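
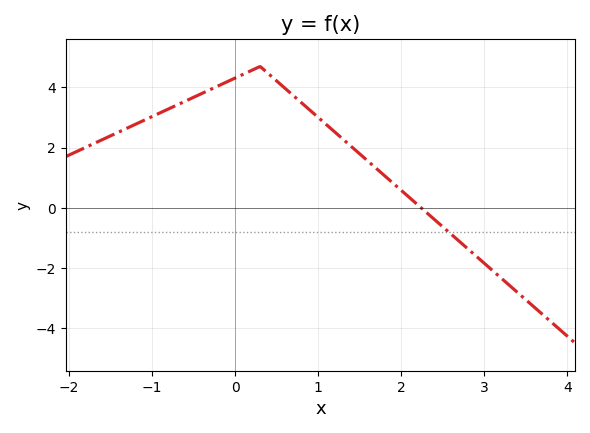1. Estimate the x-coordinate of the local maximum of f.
0.299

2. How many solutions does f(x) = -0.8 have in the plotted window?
1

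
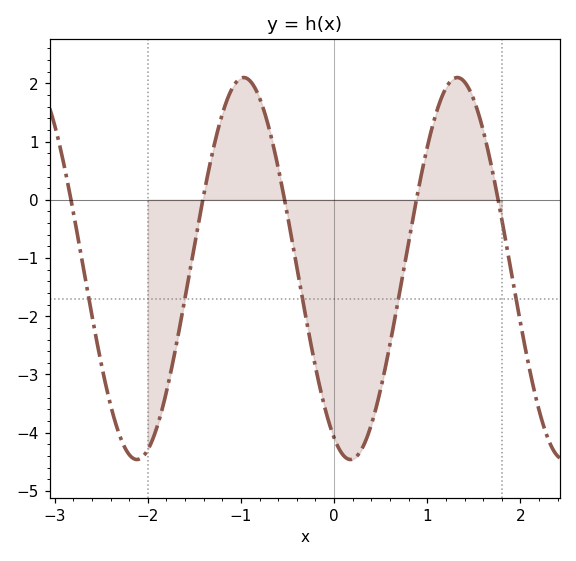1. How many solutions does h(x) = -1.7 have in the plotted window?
5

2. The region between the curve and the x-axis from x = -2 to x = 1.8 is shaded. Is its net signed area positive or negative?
negative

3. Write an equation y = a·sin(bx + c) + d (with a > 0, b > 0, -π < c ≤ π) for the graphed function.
y = 3.28sin(2.74x - 2.05) - 1.18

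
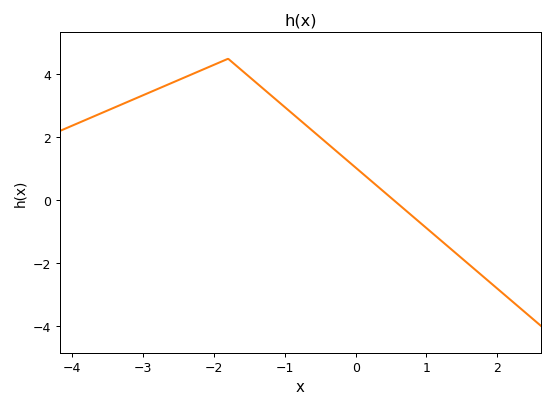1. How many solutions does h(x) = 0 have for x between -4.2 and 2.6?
1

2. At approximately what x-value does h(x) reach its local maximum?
-1.8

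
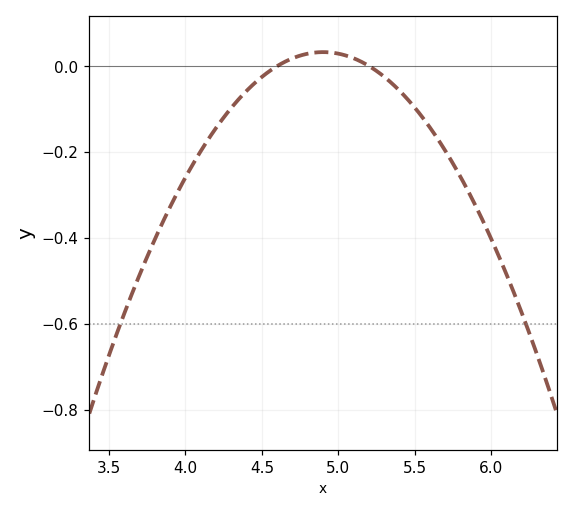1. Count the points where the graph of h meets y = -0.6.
2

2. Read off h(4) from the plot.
-0.26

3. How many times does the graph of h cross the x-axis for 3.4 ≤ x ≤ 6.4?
2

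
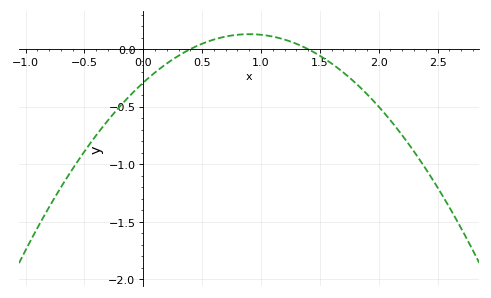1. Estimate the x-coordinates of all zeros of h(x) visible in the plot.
0.4, 1.4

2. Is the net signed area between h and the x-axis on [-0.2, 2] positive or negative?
negative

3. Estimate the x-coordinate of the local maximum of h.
0.9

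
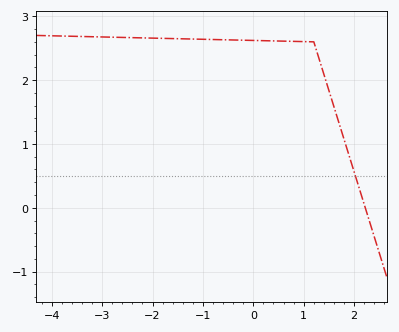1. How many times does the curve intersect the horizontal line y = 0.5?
1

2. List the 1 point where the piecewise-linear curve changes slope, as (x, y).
(1.2, 2.6)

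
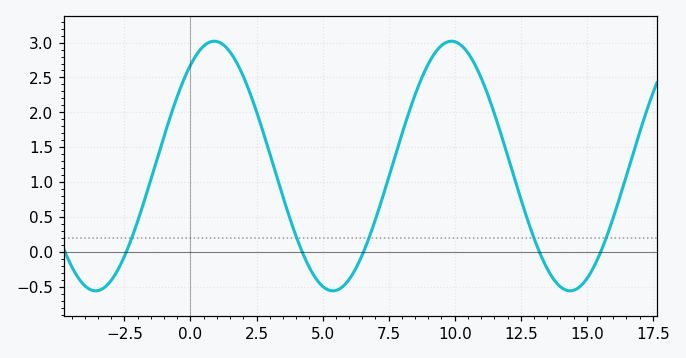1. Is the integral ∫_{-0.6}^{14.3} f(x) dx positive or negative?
positive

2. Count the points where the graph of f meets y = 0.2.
5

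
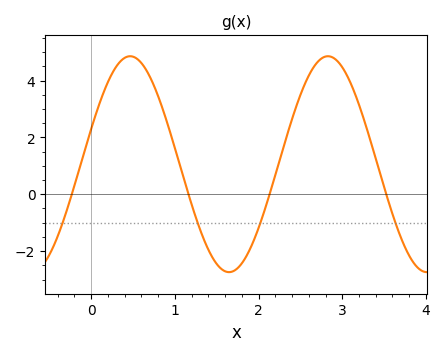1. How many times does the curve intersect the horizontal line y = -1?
4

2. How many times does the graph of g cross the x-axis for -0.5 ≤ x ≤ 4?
4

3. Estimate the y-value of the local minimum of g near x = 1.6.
-2.74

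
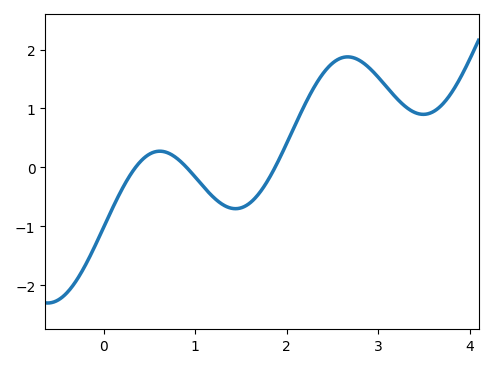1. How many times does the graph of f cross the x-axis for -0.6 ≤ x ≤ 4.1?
3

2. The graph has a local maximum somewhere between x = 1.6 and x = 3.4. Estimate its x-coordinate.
2.7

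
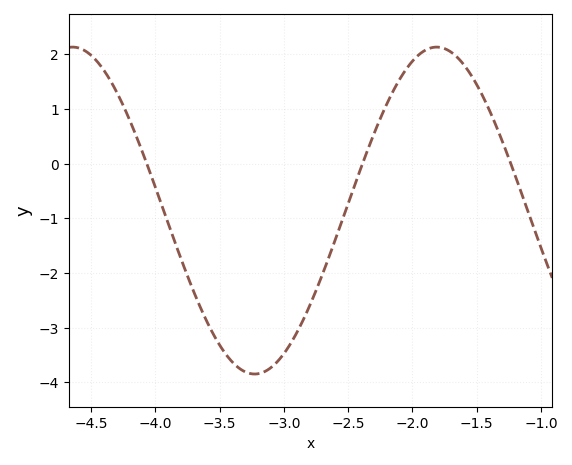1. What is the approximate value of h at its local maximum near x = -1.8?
2.1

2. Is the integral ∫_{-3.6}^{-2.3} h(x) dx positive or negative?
negative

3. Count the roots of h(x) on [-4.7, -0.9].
3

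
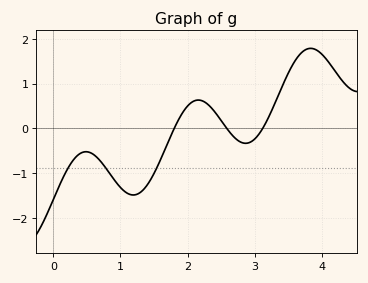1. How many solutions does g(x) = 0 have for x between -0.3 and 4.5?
3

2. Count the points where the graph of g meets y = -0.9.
3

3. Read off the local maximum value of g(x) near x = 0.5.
-0.525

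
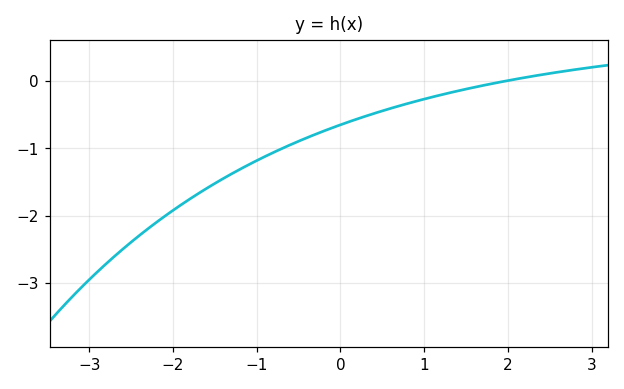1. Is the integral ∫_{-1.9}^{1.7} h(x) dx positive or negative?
negative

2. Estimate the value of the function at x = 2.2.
0.1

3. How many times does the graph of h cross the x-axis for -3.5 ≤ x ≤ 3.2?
1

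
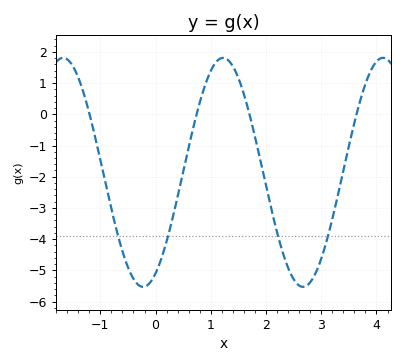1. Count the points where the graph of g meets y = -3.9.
4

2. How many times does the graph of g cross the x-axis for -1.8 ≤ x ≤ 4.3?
4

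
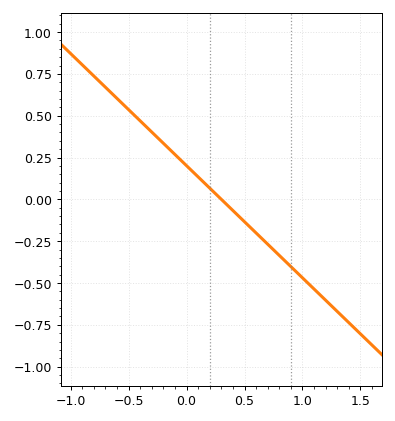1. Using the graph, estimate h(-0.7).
0.65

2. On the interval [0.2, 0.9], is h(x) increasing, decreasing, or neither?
decreasing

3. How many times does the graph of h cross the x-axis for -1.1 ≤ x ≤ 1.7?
1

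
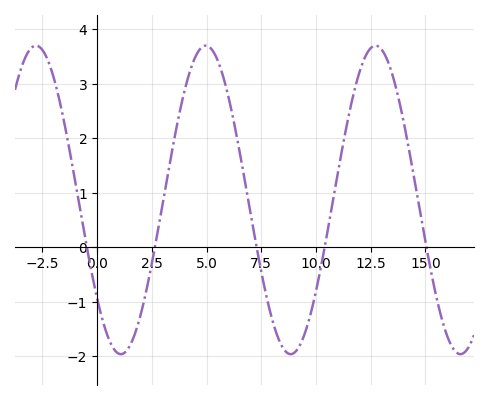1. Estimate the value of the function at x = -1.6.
2.5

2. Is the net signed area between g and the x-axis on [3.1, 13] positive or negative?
positive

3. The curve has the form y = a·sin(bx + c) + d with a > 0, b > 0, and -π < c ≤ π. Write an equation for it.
y = 2.83sin(0.81x - 2.5) + 0.87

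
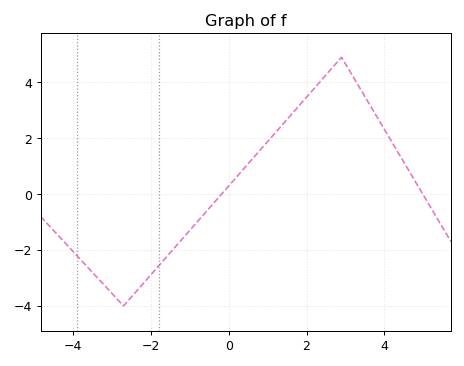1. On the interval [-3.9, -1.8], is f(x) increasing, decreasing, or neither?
neither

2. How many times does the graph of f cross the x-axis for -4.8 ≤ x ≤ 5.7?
2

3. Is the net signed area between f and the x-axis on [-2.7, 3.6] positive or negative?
positive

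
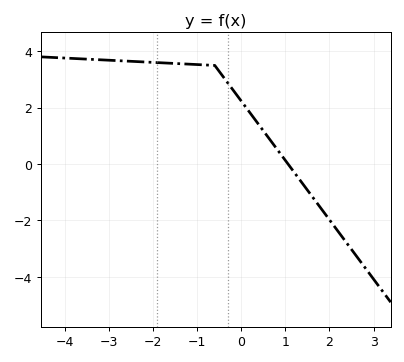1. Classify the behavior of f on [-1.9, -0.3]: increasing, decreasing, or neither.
decreasing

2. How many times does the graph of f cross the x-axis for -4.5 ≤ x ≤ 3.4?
1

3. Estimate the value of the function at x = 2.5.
-3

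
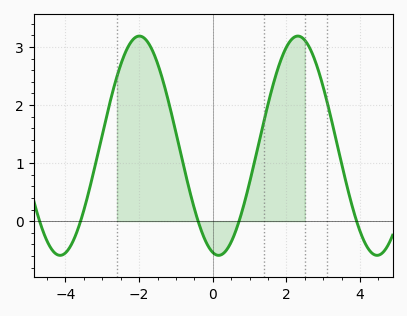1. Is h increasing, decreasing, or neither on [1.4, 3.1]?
neither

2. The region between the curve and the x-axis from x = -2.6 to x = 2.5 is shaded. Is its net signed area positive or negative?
positive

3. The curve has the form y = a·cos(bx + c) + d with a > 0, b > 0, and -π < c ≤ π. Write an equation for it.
y = 1.89cos(1.46x + 2.91) + 1.3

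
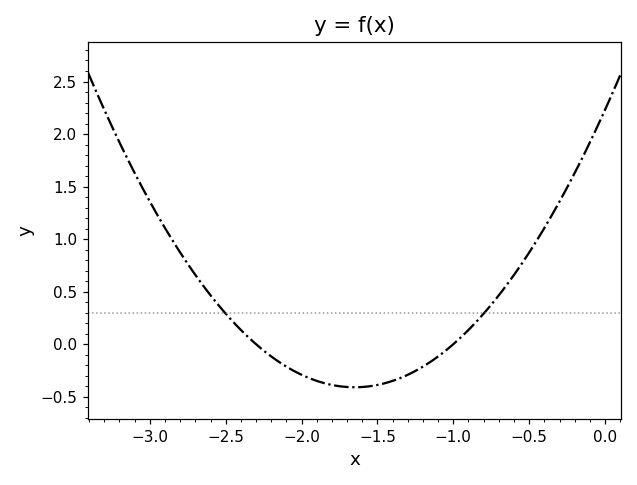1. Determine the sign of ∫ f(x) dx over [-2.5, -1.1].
negative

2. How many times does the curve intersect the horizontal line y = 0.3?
2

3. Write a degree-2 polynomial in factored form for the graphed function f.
y = 0.97(x + 2.3)(x + 1)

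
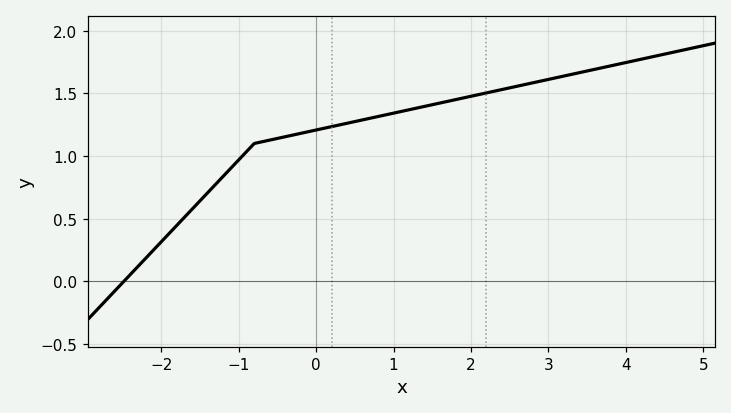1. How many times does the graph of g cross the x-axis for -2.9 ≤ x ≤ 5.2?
1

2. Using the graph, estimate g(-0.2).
1.2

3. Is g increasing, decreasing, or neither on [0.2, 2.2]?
increasing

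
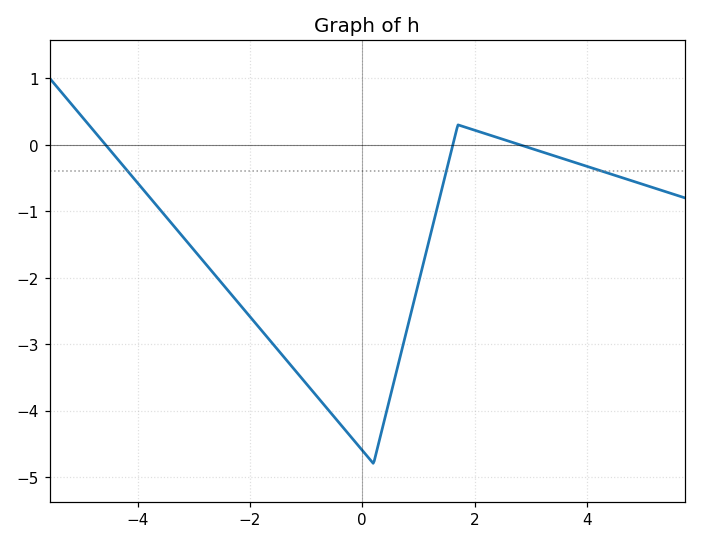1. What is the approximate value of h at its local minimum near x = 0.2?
-4.8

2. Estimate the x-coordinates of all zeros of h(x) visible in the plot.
-4.57, 1.61, 2.8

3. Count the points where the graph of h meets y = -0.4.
3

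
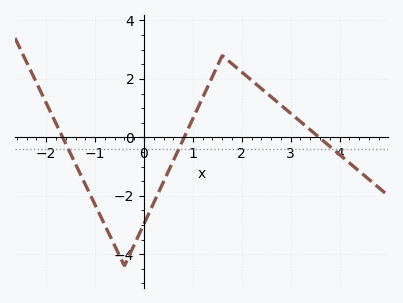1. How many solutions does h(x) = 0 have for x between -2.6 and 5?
3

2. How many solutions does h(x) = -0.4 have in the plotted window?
3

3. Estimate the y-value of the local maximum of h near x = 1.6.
2.8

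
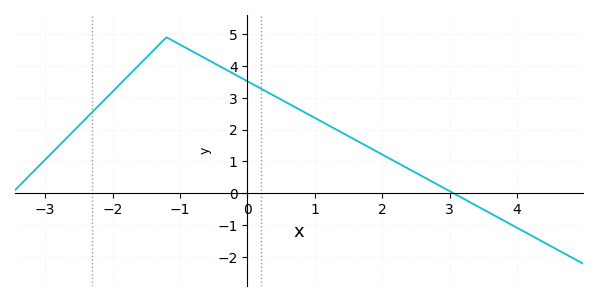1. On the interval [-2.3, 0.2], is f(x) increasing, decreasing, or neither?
neither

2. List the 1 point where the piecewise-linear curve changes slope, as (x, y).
(-1.2, 4.9)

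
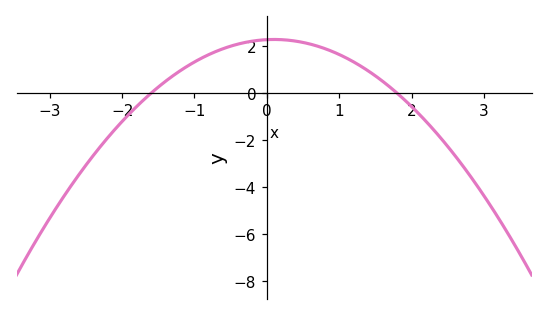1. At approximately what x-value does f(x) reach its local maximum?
0.1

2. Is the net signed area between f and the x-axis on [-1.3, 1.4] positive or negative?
positive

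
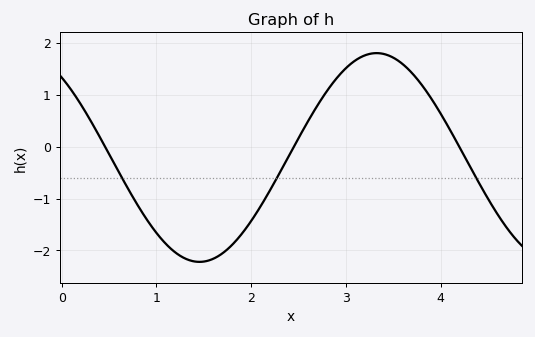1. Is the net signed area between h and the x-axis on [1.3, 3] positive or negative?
negative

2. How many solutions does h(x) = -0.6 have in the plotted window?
3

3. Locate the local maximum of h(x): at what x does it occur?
3.3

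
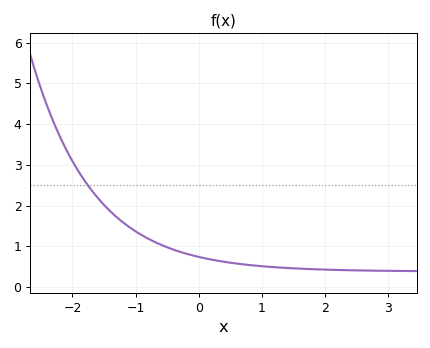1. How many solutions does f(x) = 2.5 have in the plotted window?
1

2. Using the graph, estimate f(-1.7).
2.38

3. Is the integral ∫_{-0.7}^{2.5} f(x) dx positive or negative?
positive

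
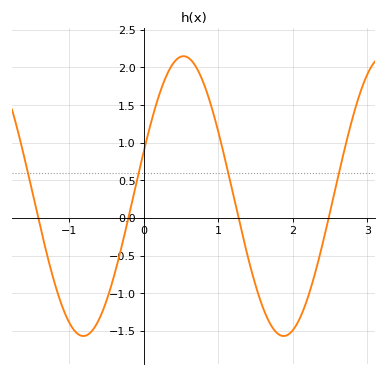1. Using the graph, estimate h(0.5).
2.14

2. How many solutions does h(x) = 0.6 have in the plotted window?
4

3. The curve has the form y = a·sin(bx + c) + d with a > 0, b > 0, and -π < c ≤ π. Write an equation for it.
y = 1.86sin(2.34x + 0.32) + 0.29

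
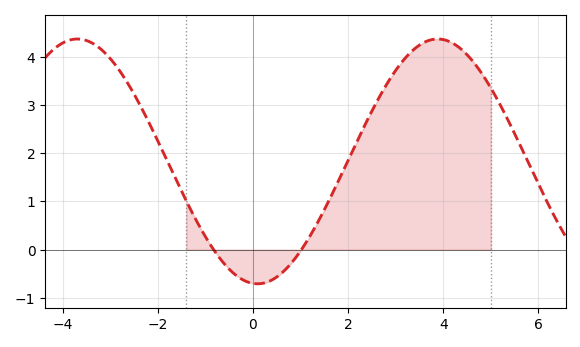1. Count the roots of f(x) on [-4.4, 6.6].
2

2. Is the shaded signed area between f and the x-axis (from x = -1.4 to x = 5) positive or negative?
positive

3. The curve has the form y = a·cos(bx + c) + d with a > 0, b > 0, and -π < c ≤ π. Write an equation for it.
y = 2.54cos(0.83x + 3.1) + 1.83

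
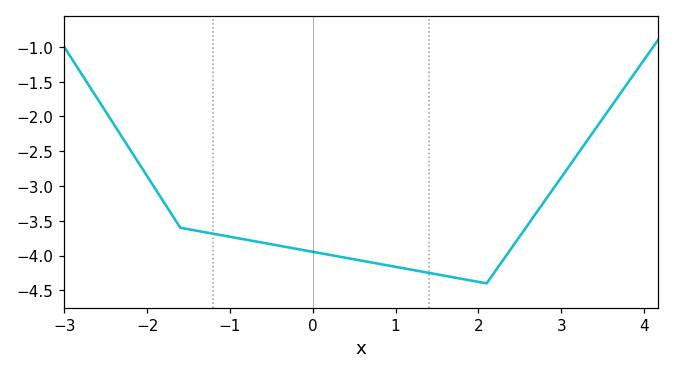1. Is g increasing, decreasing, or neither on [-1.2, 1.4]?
decreasing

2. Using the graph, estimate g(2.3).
-4.06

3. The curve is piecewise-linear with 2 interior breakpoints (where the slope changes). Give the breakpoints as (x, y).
(-1.6, -3.6); (2.1, -4.4)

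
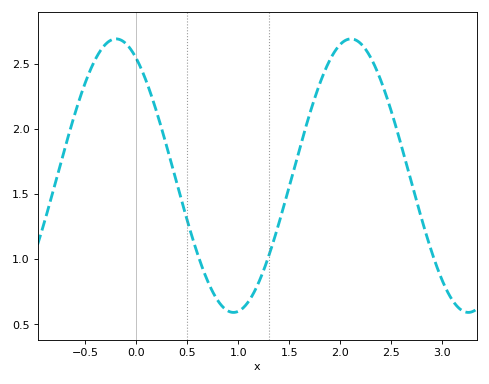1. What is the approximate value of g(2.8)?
1.3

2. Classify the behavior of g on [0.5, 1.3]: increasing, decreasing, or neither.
neither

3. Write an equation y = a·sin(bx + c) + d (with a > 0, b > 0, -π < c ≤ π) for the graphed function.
y = 1.05sin(2.7x + 2.1) + 1.64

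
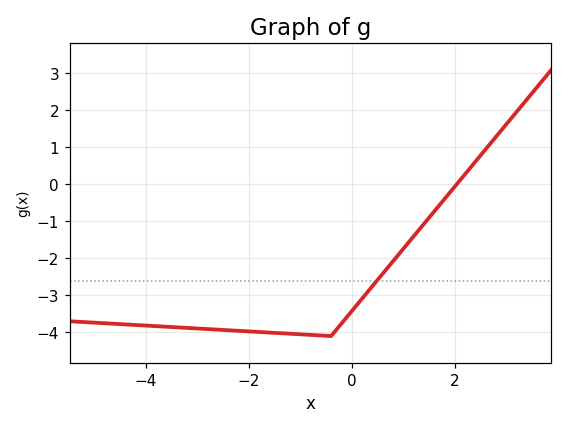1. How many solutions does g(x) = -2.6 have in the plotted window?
1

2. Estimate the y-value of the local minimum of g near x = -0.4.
-4.1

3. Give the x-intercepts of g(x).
2.04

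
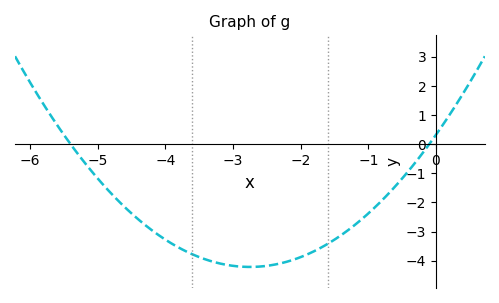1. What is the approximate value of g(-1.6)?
-3.42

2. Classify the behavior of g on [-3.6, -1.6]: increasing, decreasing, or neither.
neither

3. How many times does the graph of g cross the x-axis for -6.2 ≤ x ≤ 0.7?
2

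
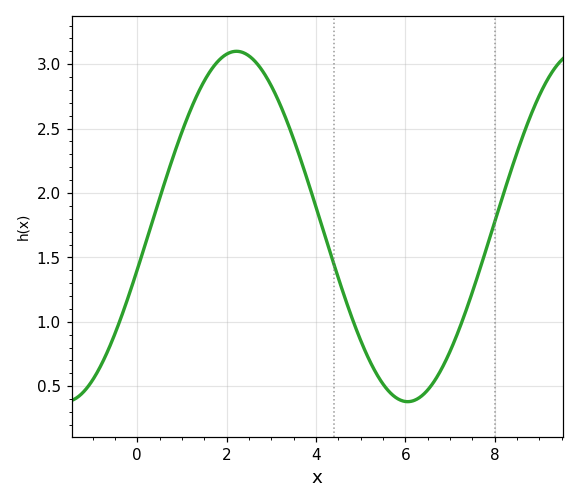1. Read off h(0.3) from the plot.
1.75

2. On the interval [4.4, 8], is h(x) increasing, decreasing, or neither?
neither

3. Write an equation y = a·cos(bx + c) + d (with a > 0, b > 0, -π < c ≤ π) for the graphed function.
y = 1.36cos(0.82x - 1.8) + 1.74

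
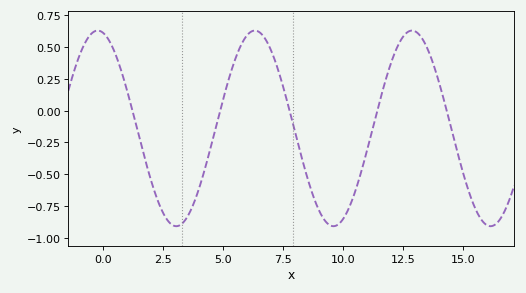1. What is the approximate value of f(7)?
0.46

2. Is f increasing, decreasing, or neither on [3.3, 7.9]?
neither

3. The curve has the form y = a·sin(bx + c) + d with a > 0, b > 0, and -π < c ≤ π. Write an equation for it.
y = 0.77sin(0.96x + 1.8) - 0.14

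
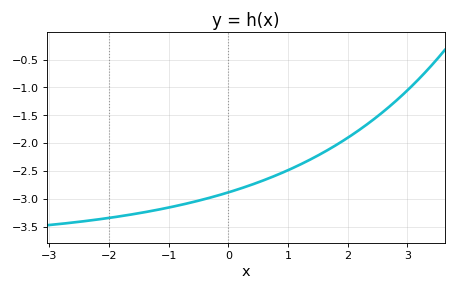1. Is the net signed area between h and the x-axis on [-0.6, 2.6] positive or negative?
negative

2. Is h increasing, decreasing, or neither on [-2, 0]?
increasing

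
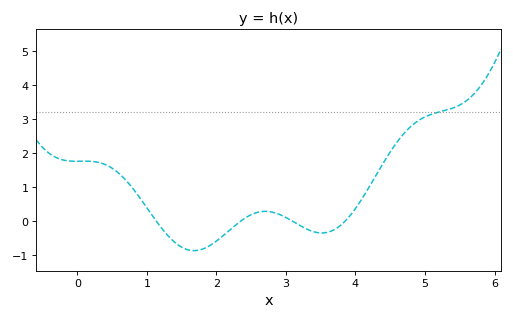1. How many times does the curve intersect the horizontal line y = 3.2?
1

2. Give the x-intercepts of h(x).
1.1, 2.3, 3.1, 3.9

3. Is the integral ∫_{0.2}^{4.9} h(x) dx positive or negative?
positive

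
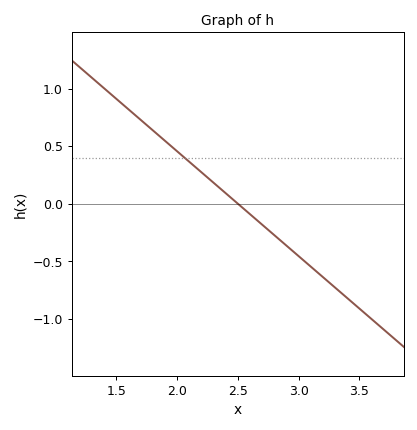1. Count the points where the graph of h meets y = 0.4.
1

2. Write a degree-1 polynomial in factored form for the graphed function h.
y = -0.91(x - 2.5)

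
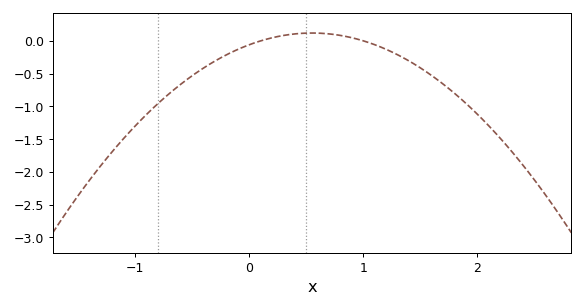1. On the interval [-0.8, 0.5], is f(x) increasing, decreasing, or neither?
increasing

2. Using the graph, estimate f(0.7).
0.1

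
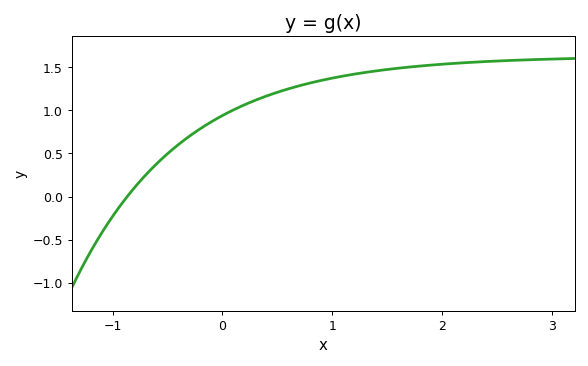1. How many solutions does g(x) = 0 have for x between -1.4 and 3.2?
1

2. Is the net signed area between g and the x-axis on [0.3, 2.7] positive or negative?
positive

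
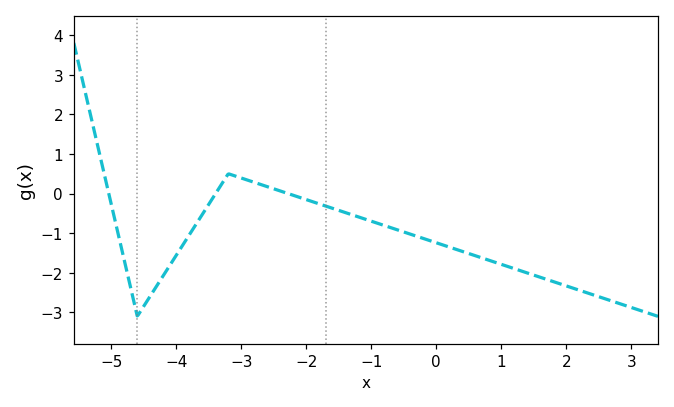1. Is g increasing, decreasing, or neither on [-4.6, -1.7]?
neither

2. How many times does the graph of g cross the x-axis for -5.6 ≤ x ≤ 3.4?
3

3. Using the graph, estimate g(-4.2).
-2.1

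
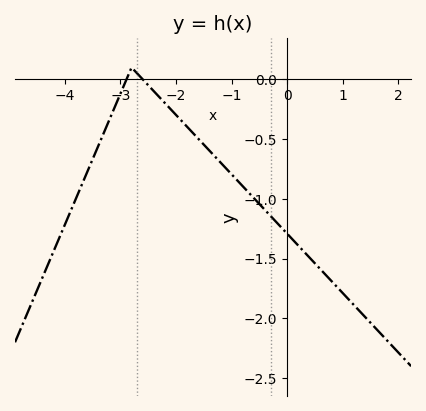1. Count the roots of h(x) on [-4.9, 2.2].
2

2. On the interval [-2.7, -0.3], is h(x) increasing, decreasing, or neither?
decreasing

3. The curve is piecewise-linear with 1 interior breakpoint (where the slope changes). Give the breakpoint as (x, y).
(-2.8, 0.1)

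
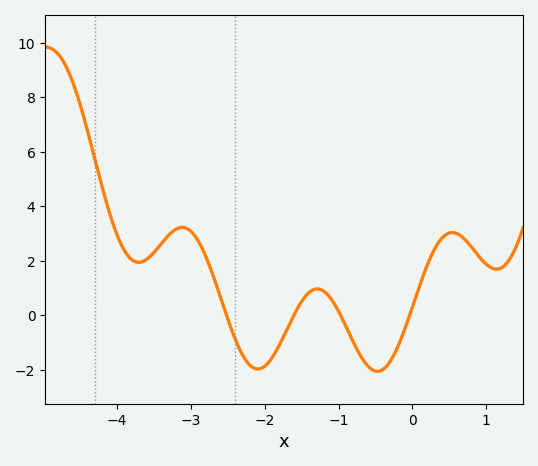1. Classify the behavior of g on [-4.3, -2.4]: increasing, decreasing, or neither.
neither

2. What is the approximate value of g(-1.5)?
0.515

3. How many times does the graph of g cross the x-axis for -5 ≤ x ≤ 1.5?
4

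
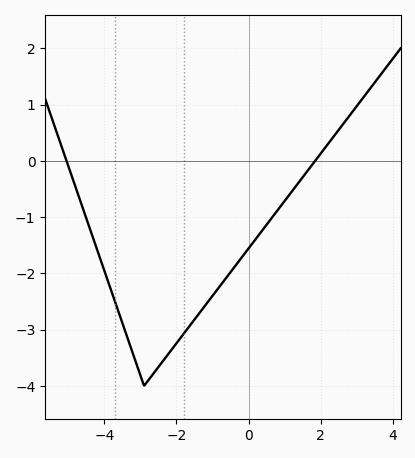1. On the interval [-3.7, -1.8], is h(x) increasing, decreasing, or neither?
neither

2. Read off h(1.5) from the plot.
-0.3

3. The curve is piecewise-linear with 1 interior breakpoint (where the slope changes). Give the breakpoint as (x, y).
(-2.9, -4)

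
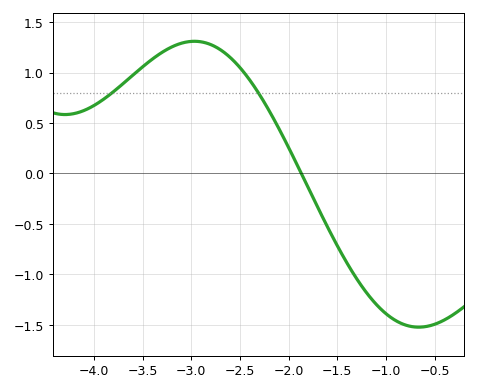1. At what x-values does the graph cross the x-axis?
-1.87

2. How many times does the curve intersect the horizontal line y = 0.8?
2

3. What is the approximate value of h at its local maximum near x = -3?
1.31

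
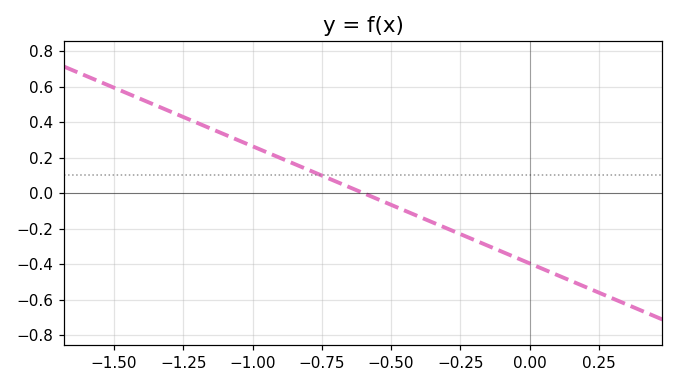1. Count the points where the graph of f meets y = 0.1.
1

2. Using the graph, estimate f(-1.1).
0.33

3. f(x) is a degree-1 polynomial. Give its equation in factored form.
y = -0.66(x + 0.6)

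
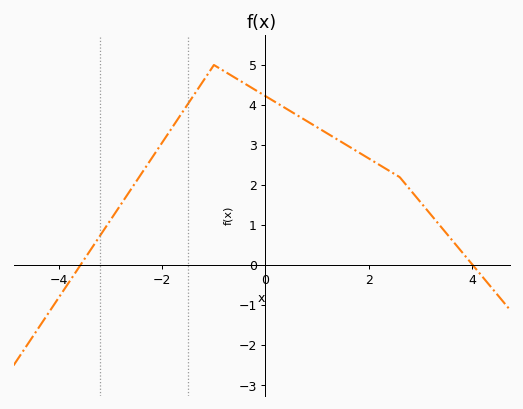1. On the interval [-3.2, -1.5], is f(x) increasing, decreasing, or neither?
increasing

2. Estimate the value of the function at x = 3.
1.6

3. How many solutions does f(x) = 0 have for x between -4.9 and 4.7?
2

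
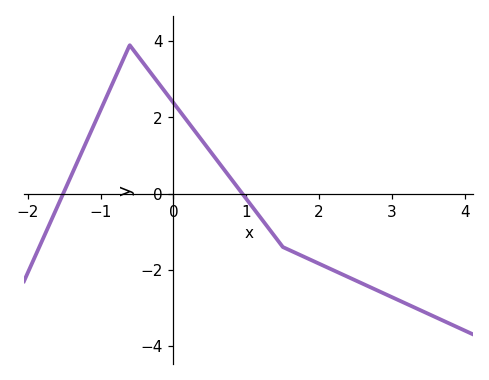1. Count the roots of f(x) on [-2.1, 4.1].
2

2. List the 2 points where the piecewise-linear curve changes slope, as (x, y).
(-0.6, 3.9); (1.5, -1.4)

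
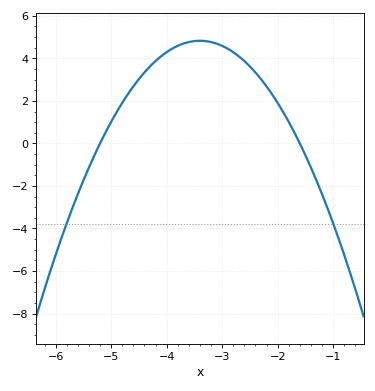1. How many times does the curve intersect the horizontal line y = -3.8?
2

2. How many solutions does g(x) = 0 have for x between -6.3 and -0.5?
2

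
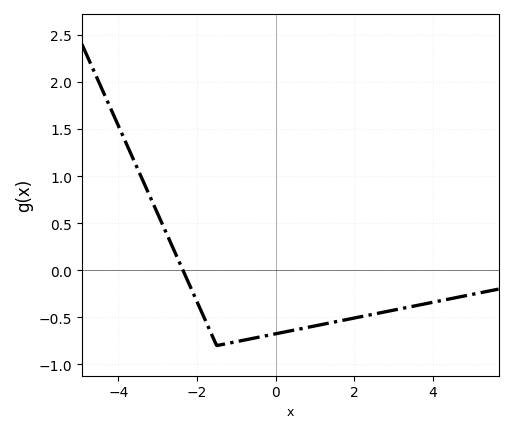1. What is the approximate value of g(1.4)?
-0.55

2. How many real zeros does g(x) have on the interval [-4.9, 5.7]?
1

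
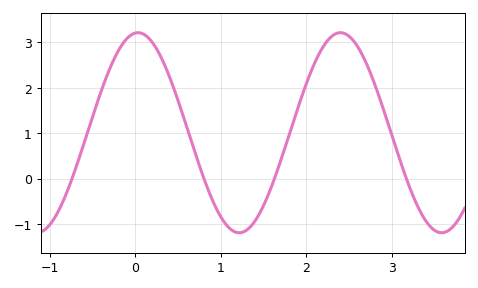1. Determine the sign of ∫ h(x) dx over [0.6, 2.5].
positive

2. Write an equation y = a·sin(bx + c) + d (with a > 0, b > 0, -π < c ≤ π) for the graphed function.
y = 2.2sin(2.6x + 1.5) + 1.01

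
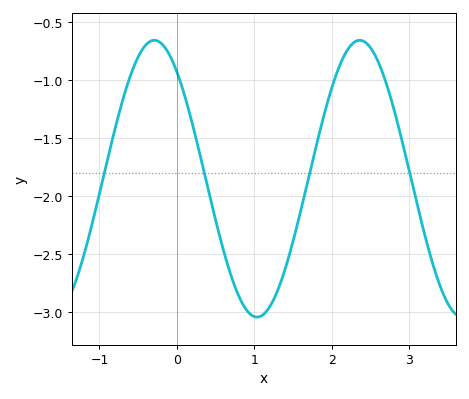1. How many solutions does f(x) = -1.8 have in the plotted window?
4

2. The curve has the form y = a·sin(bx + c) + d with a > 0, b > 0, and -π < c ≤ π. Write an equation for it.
y = 1.19sin(2.37x + 2.26) - 1.85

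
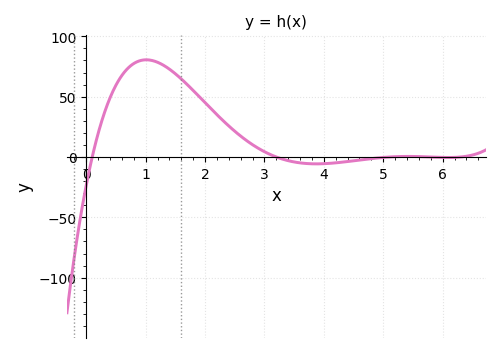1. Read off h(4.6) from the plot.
-5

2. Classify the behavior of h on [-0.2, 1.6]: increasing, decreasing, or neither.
neither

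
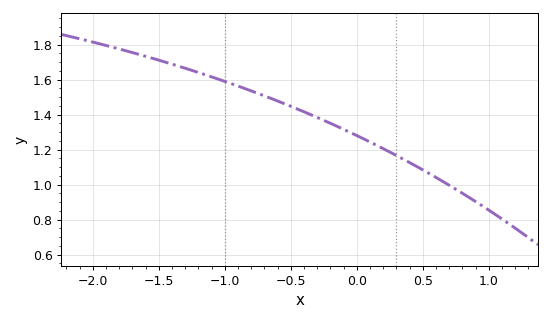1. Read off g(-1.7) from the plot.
1.75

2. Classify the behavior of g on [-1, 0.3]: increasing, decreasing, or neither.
decreasing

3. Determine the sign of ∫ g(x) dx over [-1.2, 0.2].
positive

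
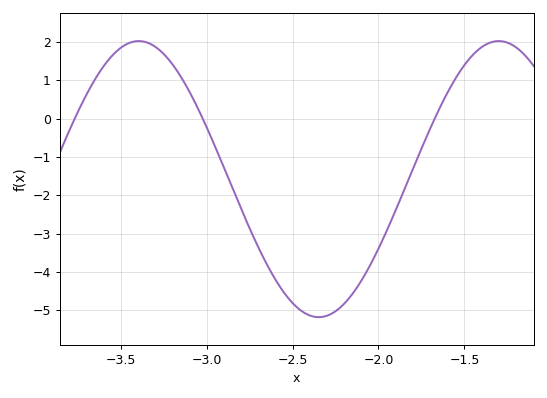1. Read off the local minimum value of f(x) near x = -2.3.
-5.2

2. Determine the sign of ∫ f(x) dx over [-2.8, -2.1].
negative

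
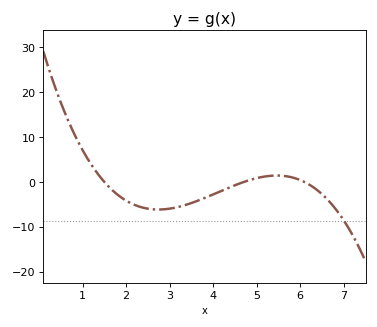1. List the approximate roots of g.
1.5, 4.7, 6.1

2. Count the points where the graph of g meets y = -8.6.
1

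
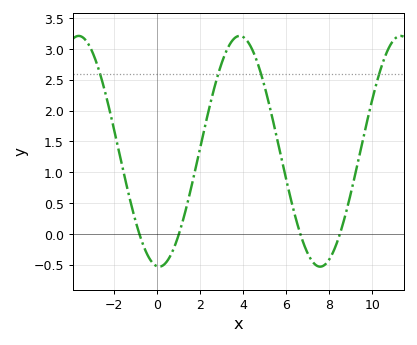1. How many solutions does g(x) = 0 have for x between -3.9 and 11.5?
4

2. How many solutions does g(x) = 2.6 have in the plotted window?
4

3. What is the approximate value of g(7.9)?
-0.45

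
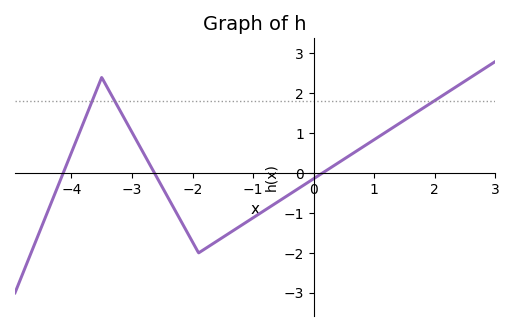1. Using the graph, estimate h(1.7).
1.5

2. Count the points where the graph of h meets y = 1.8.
3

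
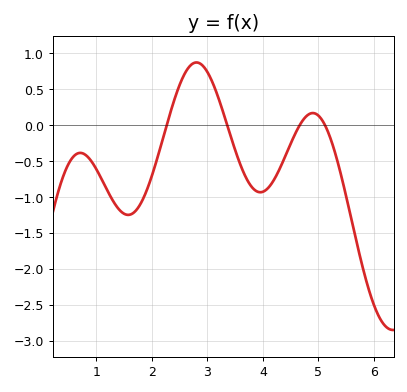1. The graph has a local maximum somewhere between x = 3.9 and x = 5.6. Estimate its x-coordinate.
4.9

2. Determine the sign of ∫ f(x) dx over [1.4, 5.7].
negative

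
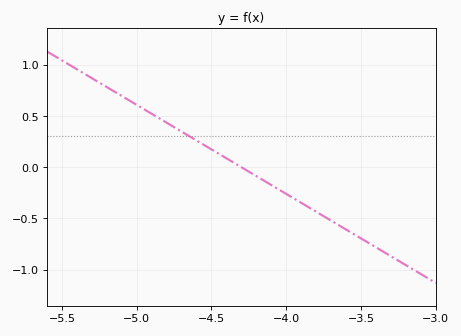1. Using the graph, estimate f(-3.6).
-0.609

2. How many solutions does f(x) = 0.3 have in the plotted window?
1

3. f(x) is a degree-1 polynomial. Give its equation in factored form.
y = -0.87(x + 4.3)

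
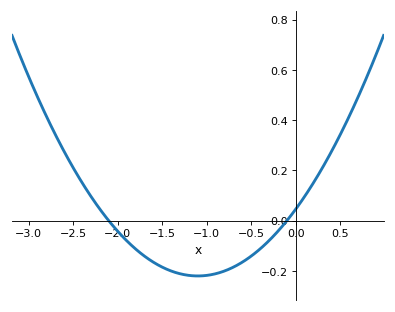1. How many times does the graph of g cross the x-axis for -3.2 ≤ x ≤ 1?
2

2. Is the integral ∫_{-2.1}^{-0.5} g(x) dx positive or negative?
negative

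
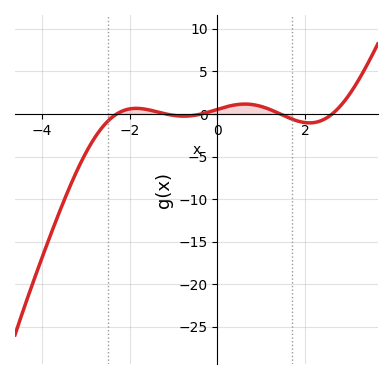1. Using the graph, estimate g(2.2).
-1.02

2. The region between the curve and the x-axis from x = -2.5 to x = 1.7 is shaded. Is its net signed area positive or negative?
positive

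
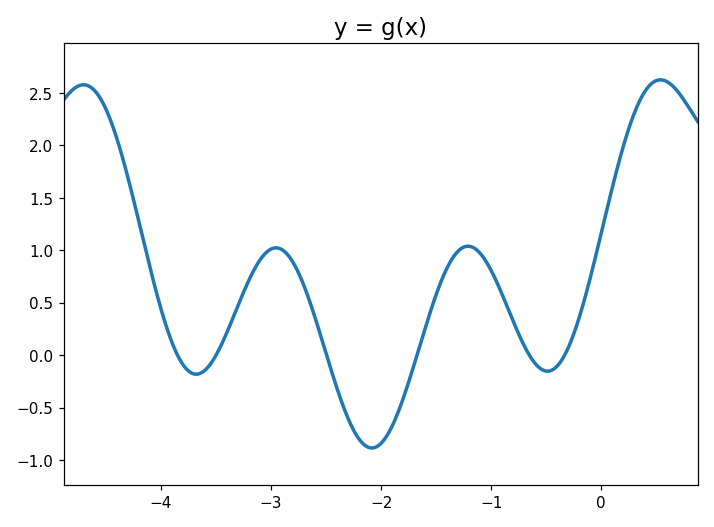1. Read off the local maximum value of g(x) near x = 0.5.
2.65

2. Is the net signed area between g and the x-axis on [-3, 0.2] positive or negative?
positive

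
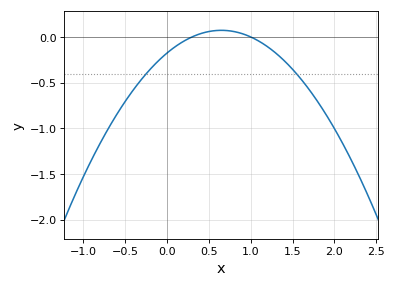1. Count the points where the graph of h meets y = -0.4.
2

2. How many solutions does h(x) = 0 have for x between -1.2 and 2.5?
2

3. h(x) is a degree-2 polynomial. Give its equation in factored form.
y = -0.59(x - 0.3)(x - 1)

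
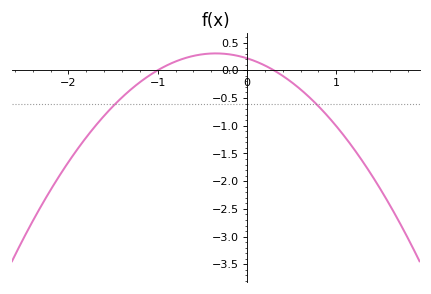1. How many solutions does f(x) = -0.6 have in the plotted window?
2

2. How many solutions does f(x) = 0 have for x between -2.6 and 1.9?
2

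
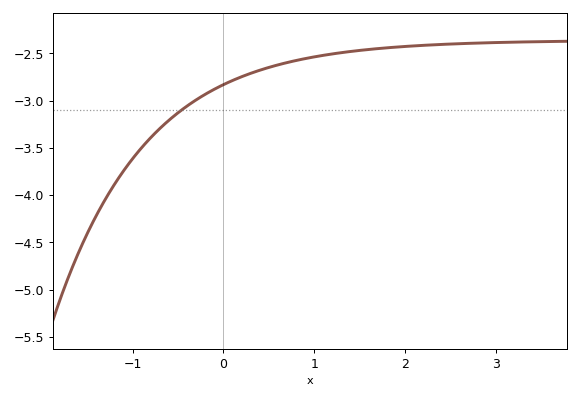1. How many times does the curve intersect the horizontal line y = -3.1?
1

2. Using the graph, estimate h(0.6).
-2.6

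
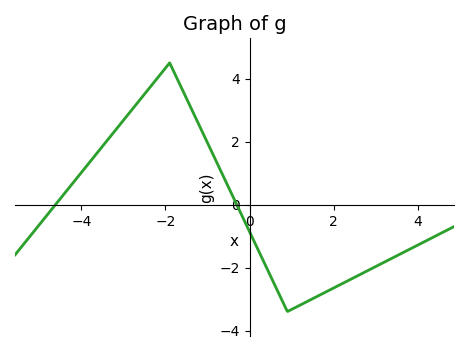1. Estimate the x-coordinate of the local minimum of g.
1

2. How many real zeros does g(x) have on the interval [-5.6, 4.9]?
2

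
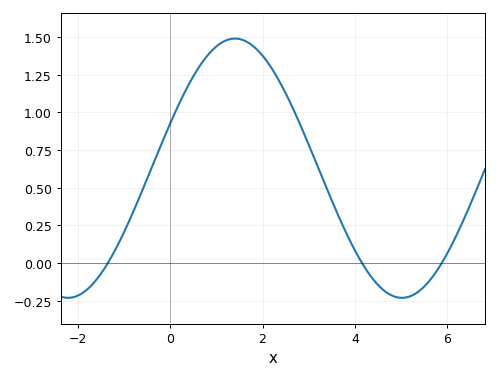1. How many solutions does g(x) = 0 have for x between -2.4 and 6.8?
3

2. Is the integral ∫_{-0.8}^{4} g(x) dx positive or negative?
positive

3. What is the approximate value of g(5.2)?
-0.22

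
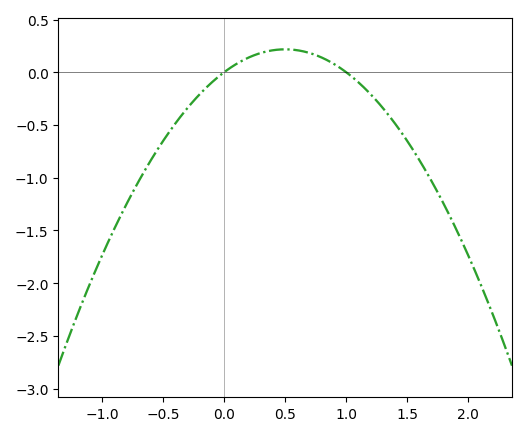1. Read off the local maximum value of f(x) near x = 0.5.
0.217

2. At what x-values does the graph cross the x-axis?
0, 1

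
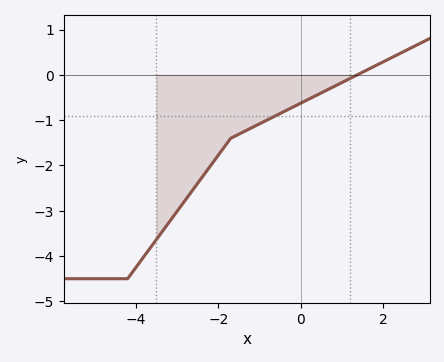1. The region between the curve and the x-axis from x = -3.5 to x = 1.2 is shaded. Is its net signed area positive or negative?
negative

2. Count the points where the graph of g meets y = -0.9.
1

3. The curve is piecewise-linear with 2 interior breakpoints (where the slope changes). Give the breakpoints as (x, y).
(-4.2, -4.5); (-1.7, -1.4)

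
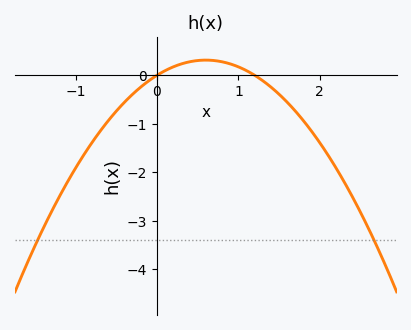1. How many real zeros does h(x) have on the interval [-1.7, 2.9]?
2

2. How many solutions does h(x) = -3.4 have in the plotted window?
2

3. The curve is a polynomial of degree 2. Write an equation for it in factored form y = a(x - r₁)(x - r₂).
y = -0.87(x - 0)(x - 1.2)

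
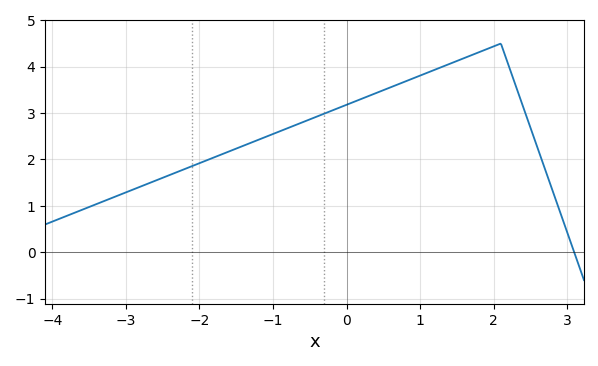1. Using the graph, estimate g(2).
4.4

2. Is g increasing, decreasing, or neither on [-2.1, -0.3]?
increasing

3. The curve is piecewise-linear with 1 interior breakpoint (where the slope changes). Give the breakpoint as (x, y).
(2.1, 4.5)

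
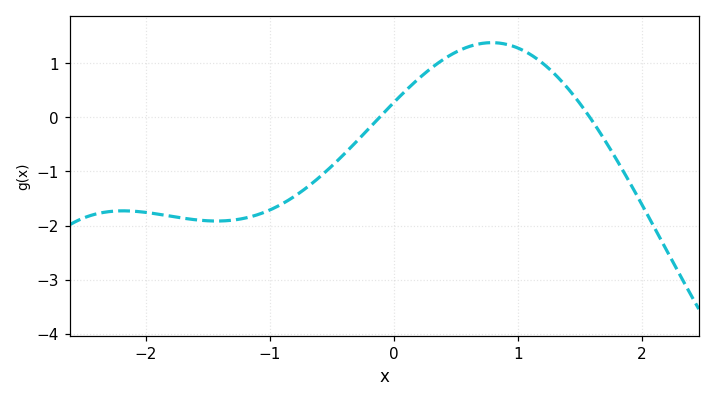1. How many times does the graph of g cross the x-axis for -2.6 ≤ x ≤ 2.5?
2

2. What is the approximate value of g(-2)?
-1.8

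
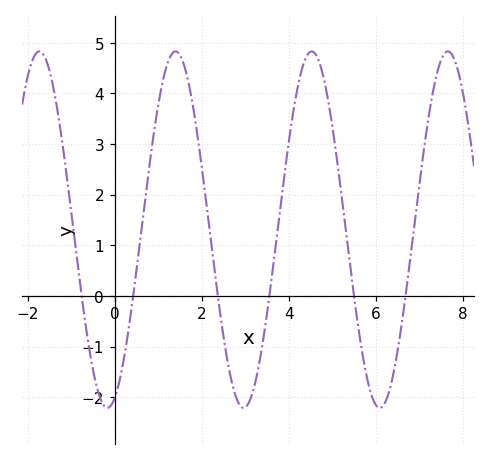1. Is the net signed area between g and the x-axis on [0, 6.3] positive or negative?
positive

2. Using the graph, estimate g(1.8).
3.72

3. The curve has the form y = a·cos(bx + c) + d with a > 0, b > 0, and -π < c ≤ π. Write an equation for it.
y = 3.52cos(2.01x - 2.8) + 1.31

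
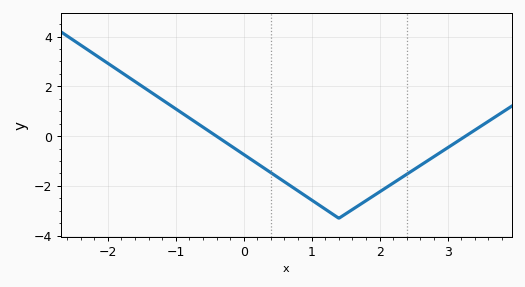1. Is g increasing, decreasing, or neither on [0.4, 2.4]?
neither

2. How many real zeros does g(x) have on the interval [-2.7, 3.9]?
2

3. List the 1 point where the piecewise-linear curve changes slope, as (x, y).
(1.4, -3.3)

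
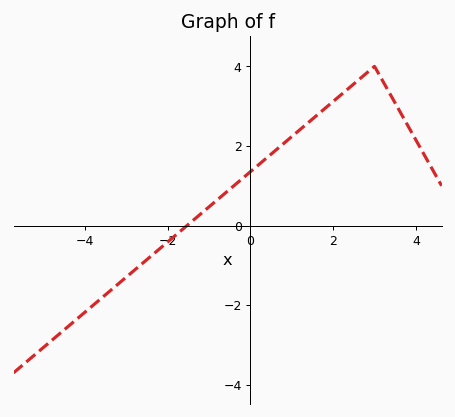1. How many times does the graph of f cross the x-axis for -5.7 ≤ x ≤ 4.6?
1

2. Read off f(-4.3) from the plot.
-2.4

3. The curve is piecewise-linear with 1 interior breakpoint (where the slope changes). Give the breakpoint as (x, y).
(3, 4)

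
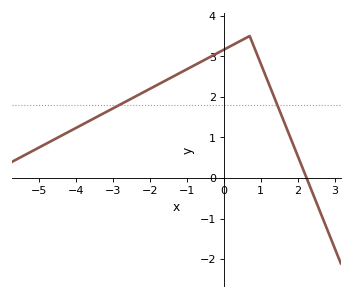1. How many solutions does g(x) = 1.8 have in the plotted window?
2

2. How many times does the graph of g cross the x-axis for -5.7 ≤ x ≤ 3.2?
1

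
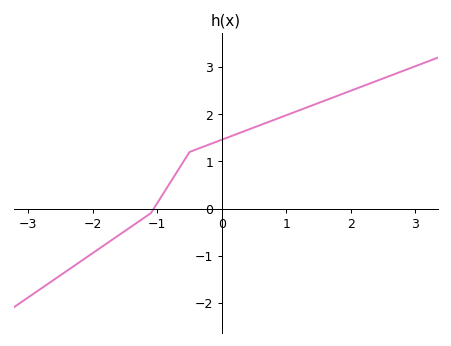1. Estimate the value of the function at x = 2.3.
2.66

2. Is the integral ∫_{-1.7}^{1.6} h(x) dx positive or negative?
positive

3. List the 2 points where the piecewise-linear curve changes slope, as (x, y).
(-1.1, -0.1); (-0.5, 1.2)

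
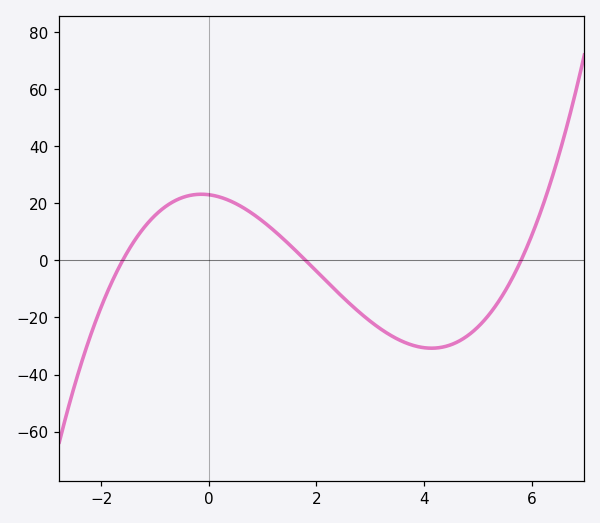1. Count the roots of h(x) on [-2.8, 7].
3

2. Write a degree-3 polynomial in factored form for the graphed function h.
y = 1.38(x + 1.6)(x - 1.8)(x - 5.8)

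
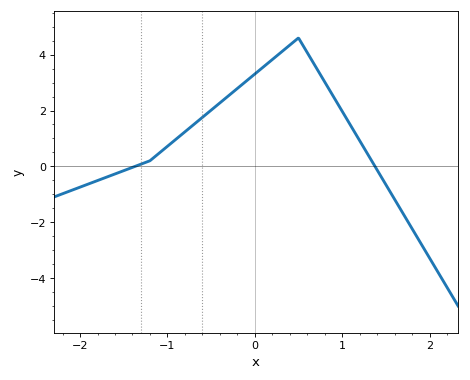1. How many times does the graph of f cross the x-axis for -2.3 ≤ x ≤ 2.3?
2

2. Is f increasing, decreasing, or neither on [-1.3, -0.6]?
increasing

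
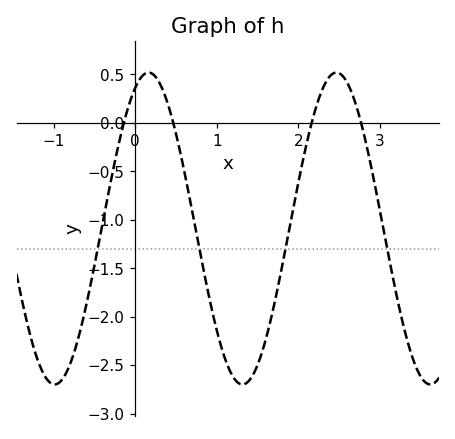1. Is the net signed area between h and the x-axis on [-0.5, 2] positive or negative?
negative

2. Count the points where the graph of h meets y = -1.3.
4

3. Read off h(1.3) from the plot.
-2.7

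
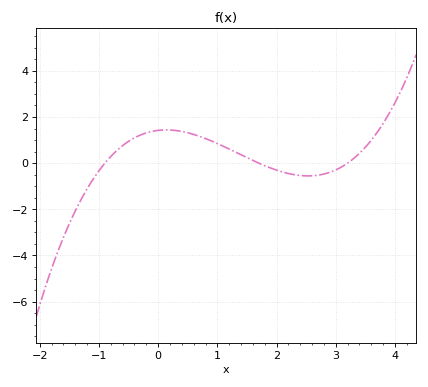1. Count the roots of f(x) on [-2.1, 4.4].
3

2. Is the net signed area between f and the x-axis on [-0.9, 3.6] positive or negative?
positive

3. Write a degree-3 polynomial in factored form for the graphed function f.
y = 0.29(x + 0.9)(x - 1.7)(x - 3.2)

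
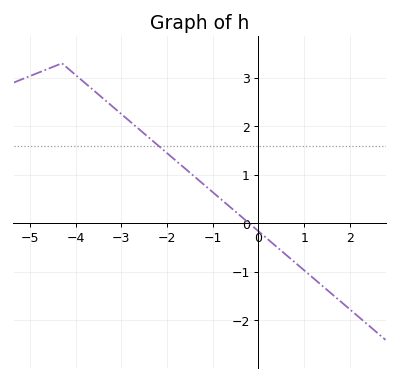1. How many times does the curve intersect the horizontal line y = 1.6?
1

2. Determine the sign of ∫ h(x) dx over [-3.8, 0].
positive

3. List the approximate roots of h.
-0.202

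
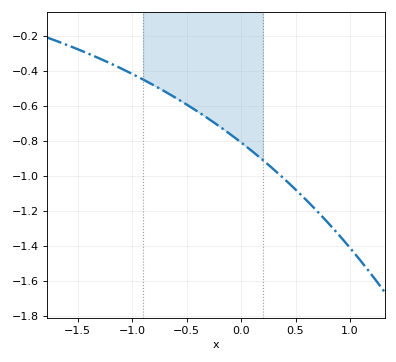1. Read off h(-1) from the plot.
-0.42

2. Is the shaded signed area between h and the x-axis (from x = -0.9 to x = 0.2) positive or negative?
negative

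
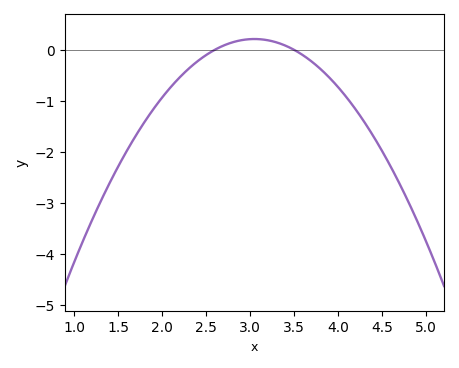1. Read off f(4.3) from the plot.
-1.41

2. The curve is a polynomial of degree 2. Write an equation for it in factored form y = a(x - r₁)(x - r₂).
y = -1.04(x - 2.6)(x - 3.5)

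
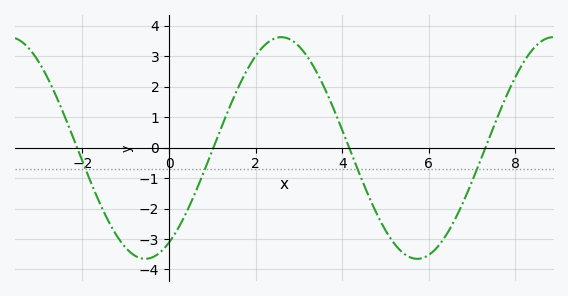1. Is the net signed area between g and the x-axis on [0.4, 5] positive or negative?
positive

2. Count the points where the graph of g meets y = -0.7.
4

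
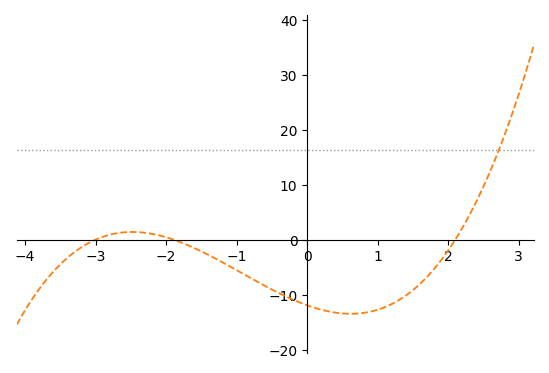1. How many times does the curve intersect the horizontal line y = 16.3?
1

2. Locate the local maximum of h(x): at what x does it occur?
-2.48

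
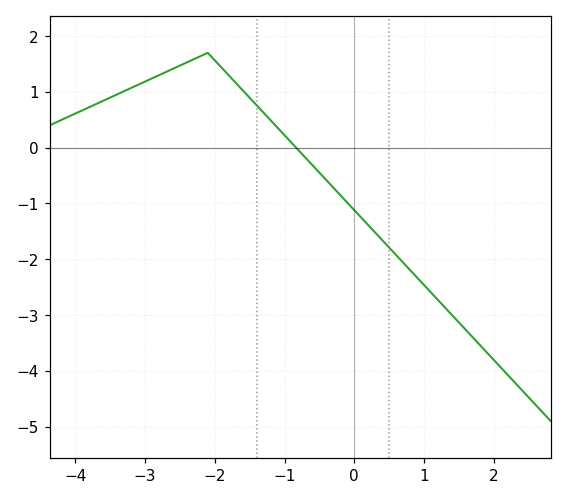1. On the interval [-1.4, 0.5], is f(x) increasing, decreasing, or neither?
decreasing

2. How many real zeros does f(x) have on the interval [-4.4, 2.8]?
1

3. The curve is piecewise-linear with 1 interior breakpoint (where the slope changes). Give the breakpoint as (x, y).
(-2.1, 1.7)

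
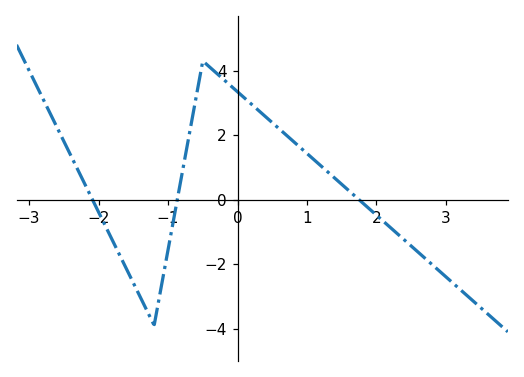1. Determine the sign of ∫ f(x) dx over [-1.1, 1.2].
positive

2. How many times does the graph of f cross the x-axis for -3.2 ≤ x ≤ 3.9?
3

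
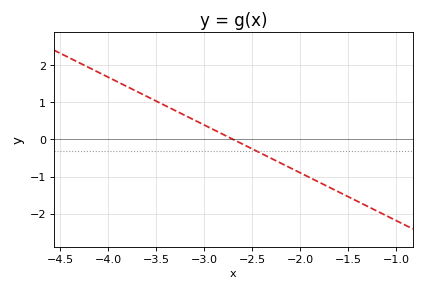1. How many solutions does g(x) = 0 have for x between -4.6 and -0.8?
1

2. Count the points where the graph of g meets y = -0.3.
1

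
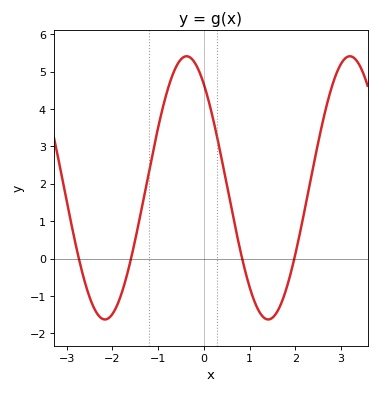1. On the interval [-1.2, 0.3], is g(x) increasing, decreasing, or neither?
neither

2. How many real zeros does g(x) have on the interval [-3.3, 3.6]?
4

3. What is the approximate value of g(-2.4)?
-1.3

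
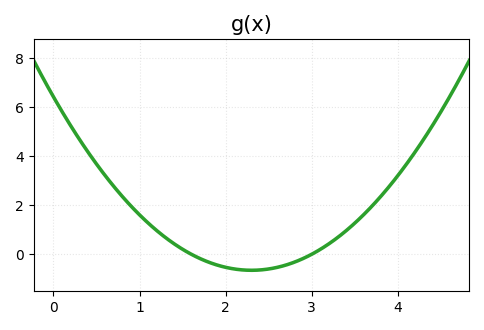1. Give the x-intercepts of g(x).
1.6, 3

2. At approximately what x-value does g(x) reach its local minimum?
2.3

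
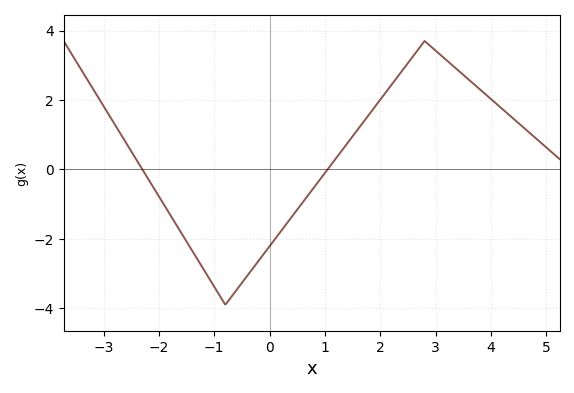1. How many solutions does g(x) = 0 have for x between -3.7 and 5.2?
2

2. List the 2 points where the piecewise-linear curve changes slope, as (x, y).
(-0.8, -3.9); (2.8, 3.7)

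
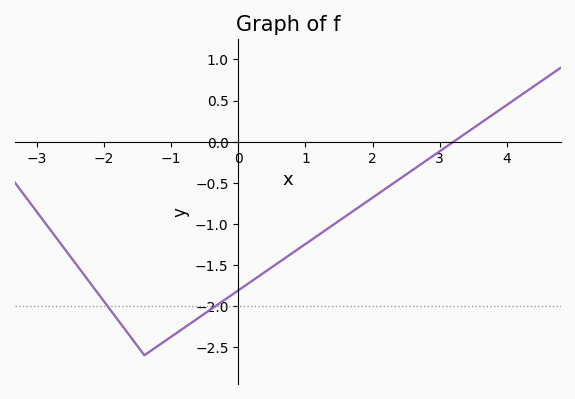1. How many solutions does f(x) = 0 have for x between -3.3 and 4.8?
1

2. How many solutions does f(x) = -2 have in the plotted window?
2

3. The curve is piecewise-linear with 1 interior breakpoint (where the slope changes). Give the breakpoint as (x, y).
(-1.4, -2.6)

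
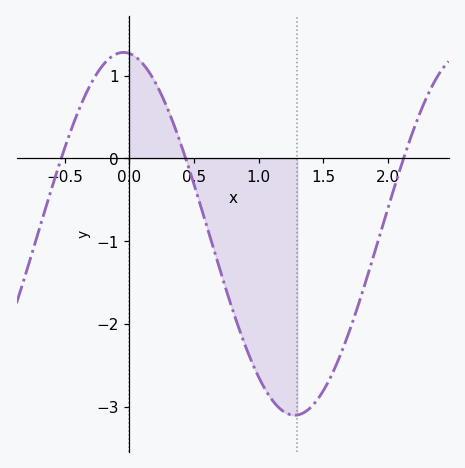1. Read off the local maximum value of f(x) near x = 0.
1.28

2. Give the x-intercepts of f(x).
-0.528, 0.436, 2.12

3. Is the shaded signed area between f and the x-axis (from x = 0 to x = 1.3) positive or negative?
negative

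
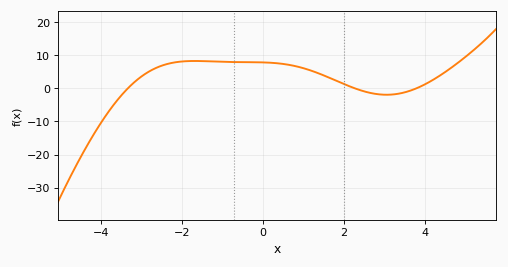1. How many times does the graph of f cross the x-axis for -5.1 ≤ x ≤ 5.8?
3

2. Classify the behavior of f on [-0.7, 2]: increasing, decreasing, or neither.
decreasing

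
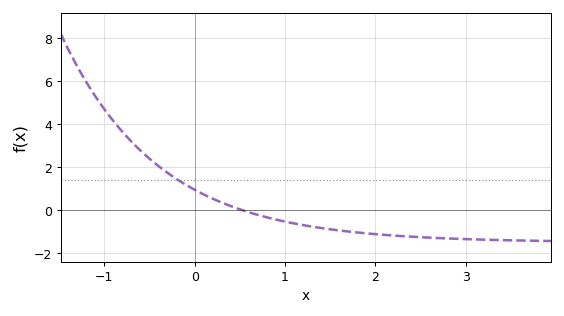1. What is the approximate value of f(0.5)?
0.043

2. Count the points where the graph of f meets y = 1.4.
1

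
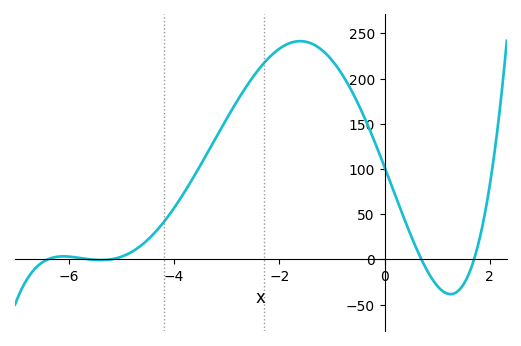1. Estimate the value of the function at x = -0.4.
159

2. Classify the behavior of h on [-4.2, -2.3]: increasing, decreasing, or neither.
increasing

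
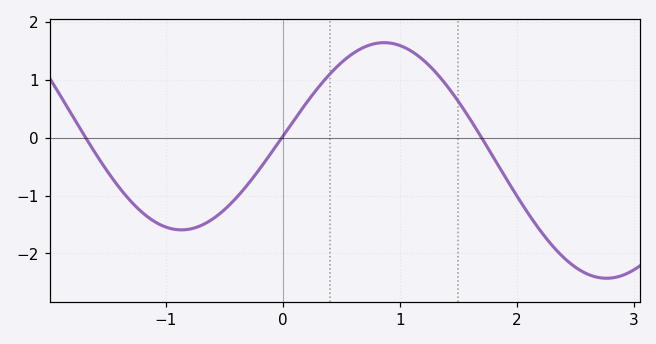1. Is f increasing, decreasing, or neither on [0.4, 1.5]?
neither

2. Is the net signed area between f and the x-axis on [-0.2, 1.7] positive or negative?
positive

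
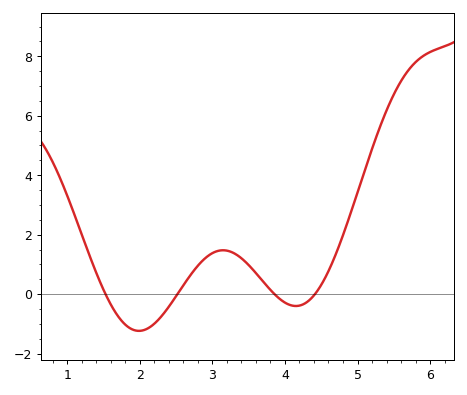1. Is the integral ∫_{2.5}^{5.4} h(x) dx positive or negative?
positive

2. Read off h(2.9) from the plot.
1.21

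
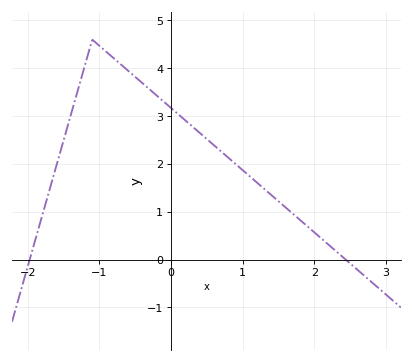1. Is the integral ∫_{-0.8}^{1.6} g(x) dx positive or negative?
positive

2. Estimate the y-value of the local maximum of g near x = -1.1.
4.6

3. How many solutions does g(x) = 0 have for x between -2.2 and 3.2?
2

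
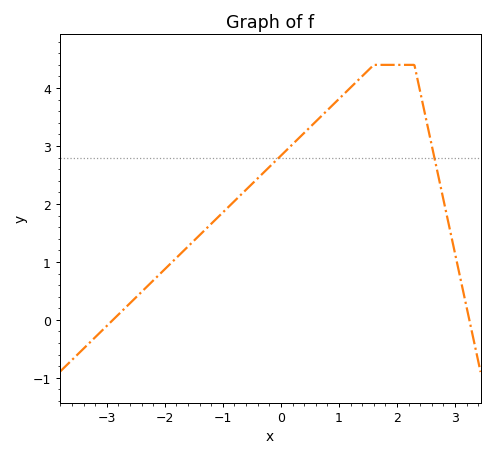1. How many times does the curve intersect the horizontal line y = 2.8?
2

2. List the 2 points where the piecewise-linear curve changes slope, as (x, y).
(1.6, 4.4); (2.3, 4.4)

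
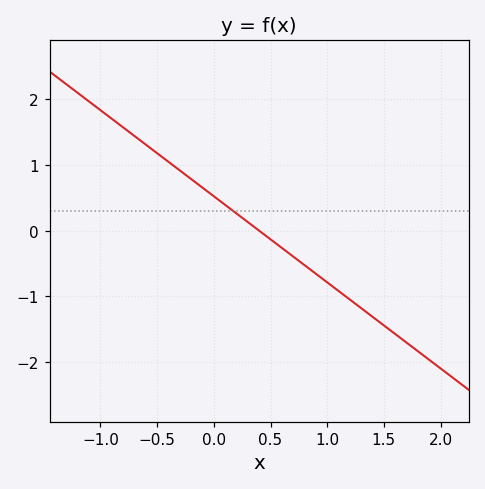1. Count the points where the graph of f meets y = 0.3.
1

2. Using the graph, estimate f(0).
0.524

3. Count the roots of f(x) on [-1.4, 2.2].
1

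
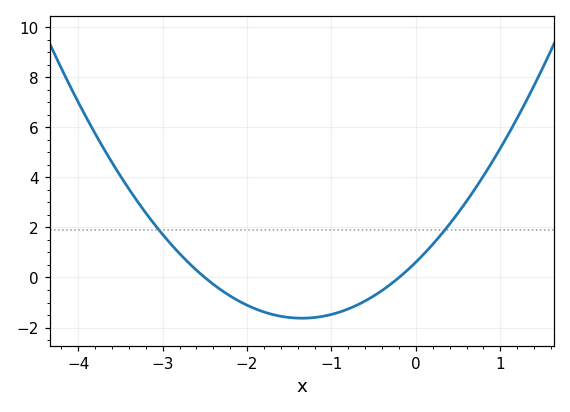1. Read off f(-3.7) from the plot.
5.2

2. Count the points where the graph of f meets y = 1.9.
2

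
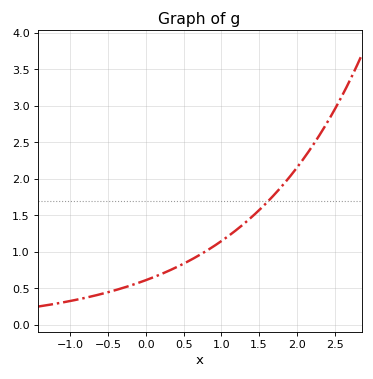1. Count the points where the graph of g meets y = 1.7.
1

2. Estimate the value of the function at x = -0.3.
0.505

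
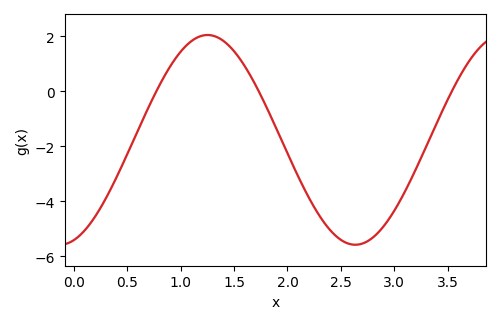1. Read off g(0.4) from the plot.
-3.12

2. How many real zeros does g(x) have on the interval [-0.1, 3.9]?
3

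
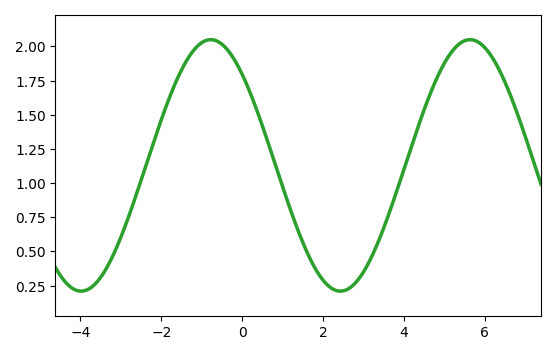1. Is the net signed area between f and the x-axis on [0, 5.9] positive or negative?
positive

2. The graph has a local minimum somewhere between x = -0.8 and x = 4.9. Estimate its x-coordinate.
2.4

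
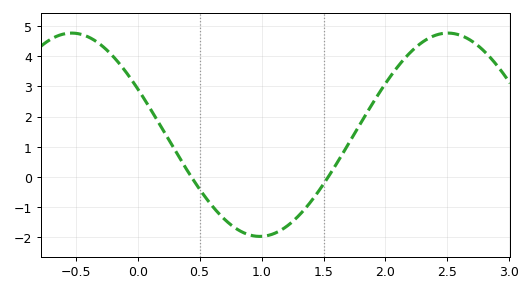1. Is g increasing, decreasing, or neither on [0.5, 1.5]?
neither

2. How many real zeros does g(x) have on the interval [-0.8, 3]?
2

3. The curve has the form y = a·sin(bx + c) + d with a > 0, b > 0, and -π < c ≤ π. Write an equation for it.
y = 3.37sin(2.07x + 2.67) + 1.4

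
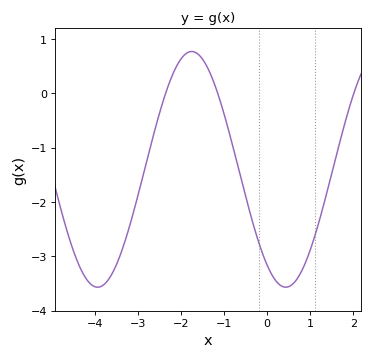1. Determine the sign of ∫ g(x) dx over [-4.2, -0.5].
negative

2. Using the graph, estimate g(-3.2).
-2.47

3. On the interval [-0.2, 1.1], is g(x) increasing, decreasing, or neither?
neither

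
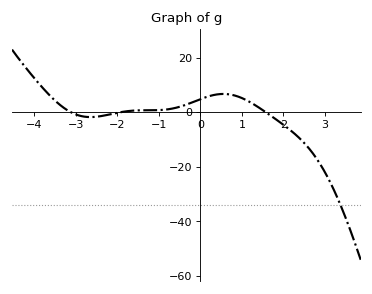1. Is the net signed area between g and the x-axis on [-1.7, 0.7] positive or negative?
positive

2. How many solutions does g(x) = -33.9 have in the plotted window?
1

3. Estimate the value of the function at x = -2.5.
-2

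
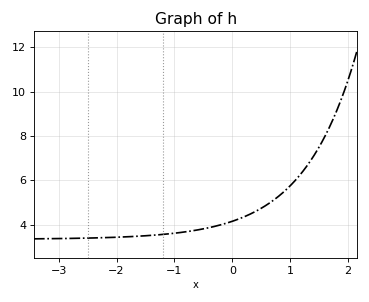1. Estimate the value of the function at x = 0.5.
4.74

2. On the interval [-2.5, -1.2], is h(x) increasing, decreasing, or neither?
increasing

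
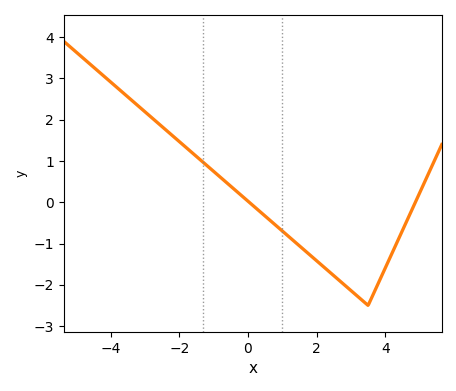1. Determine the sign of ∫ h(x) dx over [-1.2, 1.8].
negative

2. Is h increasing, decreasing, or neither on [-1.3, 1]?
decreasing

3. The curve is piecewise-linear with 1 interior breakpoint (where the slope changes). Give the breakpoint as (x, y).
(3.5, -2.5)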